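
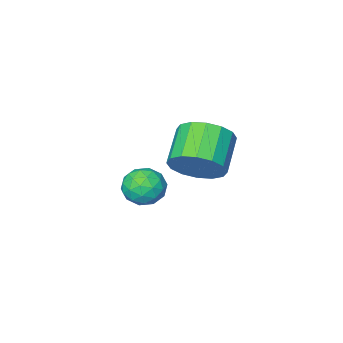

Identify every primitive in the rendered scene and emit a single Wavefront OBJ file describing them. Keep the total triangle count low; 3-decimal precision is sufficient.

v 3.158 1.721 -2.567
v 3.518 1.972 -3.196
v 4.242 1.328 -2.104
v 4.602 1.579 -2.733
v 4.3 2.082 -2.238
v 3.63 2.324 -2.524
v 4.13 0.976 -2.776
v 3.46 1.218 -3.062
v 4.119 1.511 -3.326
v 4.224 2.195 -2.993
v 3.536 1.105 -2.307
v 3.641 1.789 -1.974
v 3.243 1.881 -2.922
v 4.517 1.419 -2.378
v 4.34 1.715 -2.086
v 4.551 1.862 -2.457
v 3.309 2.088 -2.527
v 3.521 2.236 -2.897
v 3.98 2.3 -2.333
v 4.239 1.064 -2.403
v 4.451 1.212 -2.773
v 3.209 1.438 -2.843
v 3.42 1.585 -3.214
v 3.78 1 -2.967
v 3.808 1.758 -3.368
v 4.444 1.527 -3.096
v 4.167 1.172 -3.121
v 3.773 1.315 -3.29
v 3.87 2.159 -3.173
v 4.506 1.929 -2.901
v 4.329 2.224 -2.609
v 3.936 2.367 -2.777
v 4.222 1.889 -3.249
v 3.254 1.371 -2.399
v 3.89 1.141 -2.127
v 3.824 0.933 -2.523
v 3.431 1.076 -2.691
v 3.316 1.773 -2.204
v 3.952 1.542 -1.932
v 3.987 1.985 -2.01
v 3.593 2.128 -2.179
v 3.538 1.411 -2.051
v 1.002 0.355 -3.46
v 1.786 -0.026 -2.949
v 0.802 -0.896 -2.089
v 0.018 -0.515 -2.6
v 1.643 0.399 -2.681
v 0.66 -0.471 -1.821
v 1.33 0.813 -2.622
v 0.346 -0.057 -1.762
v 0.928 1.104 -2.787
v -0.056 0.234 -1.927
v 0.546 1.195 -3.132
v -0.438 0.324 -2.272
v 0.286 1.06 -3.566
v -0.698 0.19 -2.706
v 0.218 0.736 -3.971
v -0.766 -0.134 -3.111
v 0.36 0.311 -4.239
v -0.623 -0.559 -3.379
v 0.674 -0.103 -4.298
v -0.31 -0.973 -3.438
v 1.076 -0.394 -4.133
v 0.092 -1.264 -3.273
v 1.458 -0.484 -3.788
v 0.474 -1.355 -2.928
v 1.718 -0.35 -3.354
v 0.734 -1.22 -2.494
f 1 38 17
f 38 12 41
f 17 41 6
f 38 41 17
f 1 17 13
f 17 6 18
f 13 18 2
f 17 18 13
f 1 13 22
f 13 2 23
f 22 23 8
f 13 23 22
f 1 22 34
f 22 8 37
f 34 37 11
f 22 37 34
f 1 34 38
f 34 11 42
f 38 42 12
f 34 42 38
f 2 18 29
f 18 6 32
f 29 32 10
f 18 32 29
f 6 41 19
f 41 12 40
f 19 40 5
f 41 40 19
f 12 42 39
f 42 11 35
f 39 35 3
f 42 35 39
f 11 37 36
f 37 8 24
f 36 24 7
f 37 24 36
f 8 23 28
f 23 2 25
f 28 25 9
f 23 25 28
f 4 30 16
f 30 10 31
f 16 31 5
f 30 31 16
f 4 16 14
f 16 5 15
f 14 15 3
f 16 15 14
f 4 14 21
f 14 3 20
f 21 20 7
f 14 20 21
f 4 21 26
f 21 7 27
f 26 27 9
f 21 27 26
f 4 26 30
f 26 9 33
f 30 33 10
f 26 33 30
f 5 31 19
f 31 10 32
f 19 32 6
f 31 32 19
f 3 15 39
f 15 5 40
f 39 40 12
f 15 40 39
f 7 20 36
f 20 3 35
f 36 35 11
f 20 35 36
f 9 27 28
f 27 7 24
f 28 24 8
f 27 24 28
f 10 33 29
f 33 9 25
f 29 25 2
f 33 25 29
f 44 43 47
f 44 47 45
f 45 47 48
f 45 48 46
f 47 43 49
f 47 49 48
f 48 49 50
f 48 50 46
f 49 43 51
f 49 51 50
f 50 51 52
f 50 52 46
f 51 43 53
f 51 53 52
f 52 53 54
f 52 54 46
f 53 43 55
f 53 55 54
f 54 55 56
f 54 56 46
f 55 43 57
f 55 57 56
f 56 57 58
f 56 58 46
f 57 43 59
f 57 59 58
f 58 59 60
f 58 60 46
f 59 43 61
f 59 61 60
f 60 61 62
f 60 62 46
f 61 43 63
f 61 63 62
f 62 63 64
f 62 64 46
f 63 43 65
f 63 65 64
f 64 65 66
f 64 66 46
f 65 43 67
f 65 67 66
f 66 67 68
f 66 68 46
f 67 43 44
f 67 44 68
f 68 44 45
f 68 45 46



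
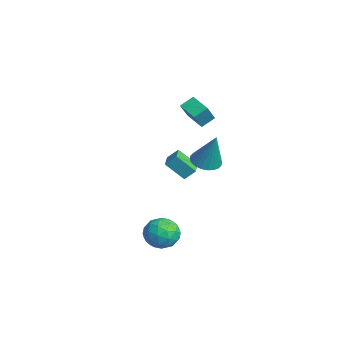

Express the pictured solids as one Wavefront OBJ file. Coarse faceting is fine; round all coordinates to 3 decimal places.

v -0.074 2.034 1.363
v 0.318 2.7 1.12
v 0.594 2.346 3.297
v 0.036 2.82 1.198
v -0.263 2.82 1.301
v -0.533 2.7 1.414
v -0.733 2.479 1.519
v -0.833 2.19 1.599
v -0.817 1.878 1.644
v -0.688 1.589 1.646
v -0.466 1.368 1.605
v -0.184 1.249 1.527
v 0.115 1.249 1.424
v 0.385 1.369 1.312
v 0.585 1.59 1.207
v 0.685 1.879 1.126
v 0.669 2.191 1.081
v 0.541 2.48 1.079
v 2.499 -0.618 -0.857
v 3.044 -0.216 -1.547
v 2.256 -1.864 -1.773
v 2.801 -1.462 -2.463
v 3.21 -1.77 -1.642
v 3.36 -1 -1.076
v 1.94 -1.08 -2.244
v 2.09 -0.31 -1.678
v 2.699 -0.502 -2.405
v 3.484 -0.928 -2.033
v 1.816 -1.152 -1.287
v 2.601 -1.578 -0.915
v 2.793 -0.308 -1.121
v 2.507 -1.772 -2.199
v 2.748 -1.953 -1.716
v 3.068 -1.717 -2.122
v 2.978 -0.769 -0.845
v 3.299 -0.532 -1.25
v 3.396 -1.445 -1.306
v 2.001 -1.548 -2.07
v 2.322 -1.311 -2.475
v 2.232 -0.363 -1.198
v 2.552 -0.127 -1.604
v 1.904 -0.635 -2.014
v 2.91 -0.239 -2.031
v 2.768 -0.972 -2.57
v 2.261 -0.747 -2.441
v 2.35 -0.295 -2.108
v 3.372 -0.49 -1.813
v 3.229 -1.222 -2.351
v 3.469 -1.403 -1.869
v 3.557 -0.951 -1.536
v 3.169 -0.658 -2.317
v 2.071 -0.858 -0.969
v 1.928 -1.59 -1.507
v 1.743 -1.129 -1.784
v 1.831 -0.677 -1.451
v 2.532 -1.108 -0.75
v 2.39 -1.841 -1.289
v 2.95 -1.785 -1.212
v 3.039 -1.333 -0.879
v 2.131 -1.422 -1.003
v -3.4 2.142 2.842
v -2.878 1.575 3.888
v -3.527 2.87 3.3
v -3.004 2.304 4.346
v -2.316 2.536 2.514
v -1.793 1.97 3.56
v -2.442 3.265 2.972
v -1.92 2.698 4.018
v -4.215 2.317 -1.754
v -4.661 1.429 -0.767
v -4.037 2.871 -1.175
v -4.483 1.983 -0.189
v -3.237 1.917 -1.671
v -3.683 1.029 -0.685
v -3.059 2.471 -1.093
v -3.505 1.583 -0.106
f 2 1 4
f 2 4 3
f 4 1 5
f 4 5 3
f 5 1 6
f 5 6 3
f 6 1 7
f 6 7 3
f 7 1 8
f 7 8 3
f 8 1 9
f 8 9 3
f 9 1 10
f 9 10 3
f 10 1 11
f 10 11 3
f 11 1 12
f 11 12 3
f 12 1 13
f 12 13 3
f 13 1 14
f 13 14 3
f 14 1 15
f 14 15 3
f 15 1 16
f 15 16 3
f 16 1 17
f 16 17 3
f 17 1 18
f 17 18 3
f 18 1 2
f 18 2 3
f 19 56 35
f 56 30 59
f 35 59 24
f 56 59 35
f 19 35 31
f 35 24 36
f 31 36 20
f 35 36 31
f 19 31 40
f 31 20 41
f 40 41 26
f 31 41 40
f 19 40 52
f 40 26 55
f 52 55 29
f 40 55 52
f 19 52 56
f 52 29 60
f 56 60 30
f 52 60 56
f 20 36 47
f 36 24 50
f 47 50 28
f 36 50 47
f 24 59 37
f 59 30 58
f 37 58 23
f 59 58 37
f 30 60 57
f 60 29 53
f 57 53 21
f 60 53 57
f 29 55 54
f 55 26 42
f 54 42 25
f 55 42 54
f 26 41 46
f 41 20 43
f 46 43 27
f 41 43 46
f 22 48 34
f 48 28 49
f 34 49 23
f 48 49 34
f 22 34 32
f 34 23 33
f 32 33 21
f 34 33 32
f 22 32 39
f 32 21 38
f 39 38 25
f 32 38 39
f 22 39 44
f 39 25 45
f 44 45 27
f 39 45 44
f 22 44 48
f 44 27 51
f 48 51 28
f 44 51 48
f 23 49 37
f 49 28 50
f 37 50 24
f 49 50 37
f 21 33 57
f 33 23 58
f 57 58 30
f 33 58 57
f 25 38 54
f 38 21 53
f 54 53 29
f 38 53 54
f 27 45 46
f 45 25 42
f 46 42 26
f 45 42 46
f 28 51 47
f 51 27 43
f 47 43 20
f 51 43 47
f 62 64 61
f 65 62 61
f 61 64 63
f 63 65 61
f 62 68 64
f 66 62 65
f 66 68 62
f 64 68 63
f 67 65 63
f 63 68 67
f 67 66 65
f 68 66 67
f 70 72 69
f 73 70 69
f 69 72 71
f 71 73 69
f 70 76 72
f 74 70 73
f 74 76 70
f 72 76 71
f 75 73 71
f 71 76 75
f 75 74 73
f 76 74 75



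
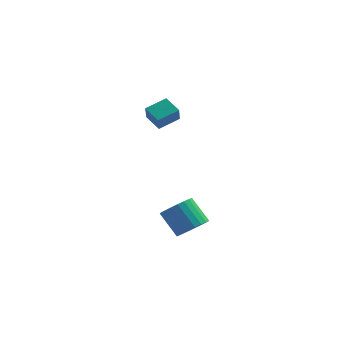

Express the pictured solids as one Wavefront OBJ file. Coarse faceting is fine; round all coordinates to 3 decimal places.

v 1.106 -3.942 -1.569
v 1.683 -3.182 -1.464
v 0.672 -2.578 -0.267
v 0.094 -3.338 -0.371
v 1.446 -3.058 -1.727
v 0.435 -2.454 -0.529
v 1.157 -3.069 -1.965
v 0.146 -2.465 -0.768
v 0.861 -3.213 -2.143
v -0.151 -2.609 -0.946
v 0.602 -3.467 -2.234
v -0.41 -2.864 -1.036
v 0.419 -3.794 -2.223
v -0.592 -3.19 -1.025
v 0.341 -4.144 -2.113
v -0.67 -3.54 -0.915
v 0.379 -4.462 -1.92
v -0.632 -3.858 -0.722
v 0.528 -4.702 -1.673
v -0.483 -4.098 -0.476
v 0.765 -4.826 -1.411
v -0.246 -4.222 -0.213
v 1.054 -4.815 -1.172
v 0.043 -4.211 0.025
v 1.351 -4.671 -0.994
v 0.339 -4.067 0.203
v 1.61 -4.416 -0.904
v 0.598 -3.813 0.294
v 1.792 -4.09 -0.915
v 0.781 -3.486 0.283
v 1.87 -3.74 -1.025
v 0.859 -3.136 0.173
v 1.832 -3.422 -1.218
v 0.821 -2.818 -0.02
v -2.898 3.052 2.507
v -2.826 2.52 3.444
v -1.943 3.935 2.936
v -1.871 3.403 3.873
v -2.049 2.357 2.047
v -1.977 1.825 2.984
v -1.094 3.24 2.476
v -1.022 2.708 3.413
f 2 1 5
f 2 5 3
f 3 5 6
f 3 6 4
f 5 1 7
f 5 7 6
f 6 7 8
f 6 8 4
f 7 1 9
f 7 9 8
f 8 9 10
f 8 10 4
f 9 1 11
f 9 11 10
f 10 11 12
f 10 12 4
f 11 1 13
f 11 13 12
f 12 13 14
f 12 14 4
f 13 1 15
f 13 15 14
f 14 15 16
f 14 16 4
f 15 1 17
f 15 17 16
f 16 17 18
f 16 18 4
f 17 1 19
f 17 19 18
f 18 19 20
f 18 20 4
f 19 1 21
f 19 21 20
f 20 21 22
f 20 22 4
f 21 1 23
f 21 23 22
f 22 23 24
f 22 24 4
f 23 1 25
f 23 25 24
f 24 25 26
f 24 26 4
f 25 1 27
f 25 27 26
f 26 27 28
f 26 28 4
f 27 1 29
f 27 29 28
f 28 29 30
f 28 30 4
f 29 1 31
f 29 31 30
f 30 31 32
f 30 32 4
f 31 1 33
f 31 33 32
f 32 33 34
f 32 34 4
f 33 1 2
f 33 2 34
f 34 2 3
f 34 3 4
f 36 38 35
f 39 36 35
f 35 38 37
f 37 39 35
f 36 42 38
f 40 36 39
f 40 42 36
f 38 42 37
f 41 39 37
f 37 42 41
f 41 40 39
f 42 40 41



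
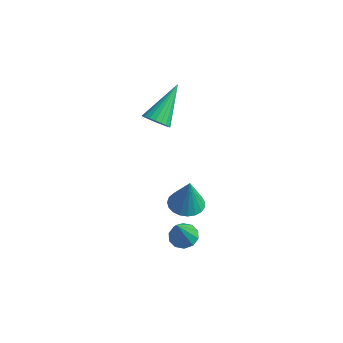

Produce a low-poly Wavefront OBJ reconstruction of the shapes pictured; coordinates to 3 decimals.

v -0.121 1.256 1.665
v 0.415 1.024 2.031
v -0.359 2.904 3.055
v 0.543 1.2 1.844
v 0.555 1.386 1.626
v 0.451 1.549 1.414
v 0.247 1.662 1.246
v -0.02 1.704 1.15
v -0.304 1.669 1.143
v -0.558 1.562 1.227
v -0.735 1.403 1.386
v -0.807 1.218 1.593
v -0.76 1.039 1.813
v -0.602 0.898 2.007
v -0.362 0.819 2.142
v -0.08 0.815 2.194
v 0.195 0.888 2.155
v 2.582 0.122 -3.915
v 3.233 0.03 -4.091
v 2.898 -0.682 -2.325
v 3.201 0.402 -3.897
v 2.934 0.666 -3.71
v 2.532 0.723 -3.602
v 2.149 0.55 -3.613
v 1.931 0.213 -3.74
v 1.963 -0.158 -3.934
v 2.23 -0.423 -4.121
v 2.632 -0.48 -4.229
v 3.015 -0.307 -4.218
v 1.228 1.755 -3.652
v 1.957 2.179 -3.757
v 1.512 1.685 -1.948
v 1.725 2.442 -3.707
v 1.408 2.586 -3.648
v 1.059 2.586 -3.59
v 0.74 2.442 -3.543
v 0.505 2.18 -3.514
v 0.395 1.844 -3.51
v 0.428 1.493 -3.53
v 0.601 1.187 -3.571
v 0.881 0.979 -3.626
v 1.222 0.906 -3.686
v 1.563 0.979 -3.74
v 1.847 1.186 -3.779
v 2.023 1.492 -3.796
v 2.062 1.843 -3.788
f 2 1 4
f 2 4 3
f 4 1 5
f 4 5 3
f 5 1 6
f 5 6 3
f 6 1 7
f 6 7 3
f 7 1 8
f 7 8 3
f 8 1 9
f 8 9 3
f 9 1 10
f 9 10 3
f 10 1 11
f 10 11 3
f 11 1 12
f 11 12 3
f 12 1 13
f 12 13 3
f 13 1 14
f 13 14 3
f 14 1 15
f 14 15 3
f 15 1 16
f 15 16 3
f 16 1 17
f 16 17 3
f 17 1 2
f 17 2 3
f 19 18 21
f 19 21 20
f 21 18 22
f 21 22 20
f 22 18 23
f 22 23 20
f 23 18 24
f 23 24 20
f 24 18 25
f 24 25 20
f 25 18 26
f 25 26 20
f 26 18 27
f 26 27 20
f 27 18 28
f 27 28 20
f 28 18 29
f 28 29 20
f 29 18 19
f 29 19 20
f 31 30 33
f 31 33 32
f 33 30 34
f 33 34 32
f 34 30 35
f 34 35 32
f 35 30 36
f 35 36 32
f 36 30 37
f 36 37 32
f 37 30 38
f 37 38 32
f 38 30 39
f 38 39 32
f 39 30 40
f 39 40 32
f 40 30 41
f 40 41 32
f 41 30 42
f 41 42 32
f 42 30 43
f 42 43 32
f 43 30 44
f 43 44 32
f 44 30 45
f 44 45 32
f 45 30 46
f 45 46 32
f 46 30 31
f 46 31 32



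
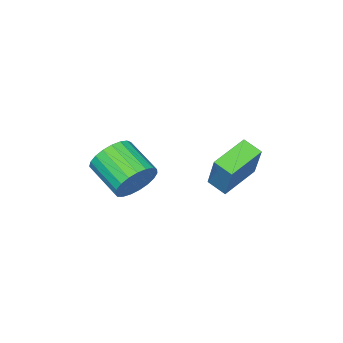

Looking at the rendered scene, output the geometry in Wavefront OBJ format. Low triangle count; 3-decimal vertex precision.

v 2.818 0.553 1.326
v 3.436 0.655 2.066
v 2.961 -0.871 2.674
v 2.342 -0.973 1.934
v 3.1 0.819 2.216
v 2.624 -0.707 2.823
v 2.714 0.937 2.211
v 2.238 -0.589 2.818
v 2.346 0.989 2.053
v 1.871 -0.537 2.661
v 2.06 0.966 1.77
v 1.585 -0.56 2.377
v 1.905 0.871 1.41
v 1.429 -0.655 2.017
v 1.908 0.721 1.035
v 1.432 -0.805 1.643
v 2.068 0.542 0.711
v 1.592 -0.984 1.319
v 2.358 0.365 0.493
v 1.882 -1.161 1.101
v 2.727 0.221 0.42
v 2.251 -1.306 1.027
v 3.112 0.134 0.503
v 2.636 -1.393 1.11
v 3.446 0.119 0.728
v 2.97 -1.407 1.335
v 3.672 0.18 1.057
v 3.196 -1.346 1.664
v 3.75 0.305 1.432
v 3.274 -1.221 2.04
v 3.666 0.473 1.789
v 3.191 -1.053 2.397
v -2.679 1.557 -0.5
v -2.207 2.138 1.268
v -2.602 2.422 -0.805
v -2.131 3.003 0.964
v -0.969 1.277 -0.864
v -0.498 1.858 0.905
v -0.893 2.142 -1.168
v -0.421 2.723 0.6
f 2 1 5
f 2 5 3
f 3 5 6
f 3 6 4
f 5 1 7
f 5 7 6
f 6 7 8
f 6 8 4
f 7 1 9
f 7 9 8
f 8 9 10
f 8 10 4
f 9 1 11
f 9 11 10
f 10 11 12
f 10 12 4
f 11 1 13
f 11 13 12
f 12 13 14
f 12 14 4
f 13 1 15
f 13 15 14
f 14 15 16
f 14 16 4
f 15 1 17
f 15 17 16
f 16 17 18
f 16 18 4
f 17 1 19
f 17 19 18
f 18 19 20
f 18 20 4
f 19 1 21
f 19 21 20
f 20 21 22
f 20 22 4
f 21 1 23
f 21 23 22
f 22 23 24
f 22 24 4
f 23 1 25
f 23 25 24
f 24 25 26
f 24 26 4
f 25 1 27
f 25 27 26
f 26 27 28
f 26 28 4
f 27 1 29
f 27 29 28
f 28 29 30
f 28 30 4
f 29 1 31
f 29 31 30
f 30 31 32
f 30 32 4
f 31 1 2
f 31 2 32
f 32 2 3
f 32 3 4
f 34 36 33
f 37 34 33
f 33 36 35
f 35 37 33
f 34 40 36
f 38 34 37
f 38 40 34
f 36 40 35
f 39 37 35
f 35 40 39
f 39 38 37
f 40 38 39



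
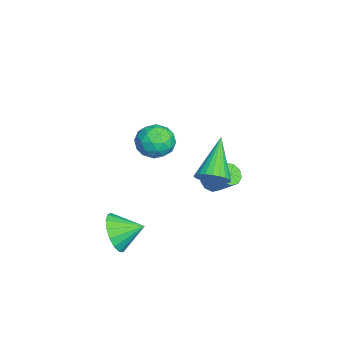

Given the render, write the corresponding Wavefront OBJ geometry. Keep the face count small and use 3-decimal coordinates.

v -0.05 -0.859 1.385
v 0.801 -0.672 1.351
v 0.239 -2.048 2.089
v 1.09 -1.861 2.055
v 0.557 -1.379 2.549
v 0.379 -0.643 2.114
v 0.661 -2.077 1.326
v 0.483 -1.341 0.891
v 1.241 -1.424 1.315
v 1.177 -0.993 2.07
v -0.137 -1.727 1.37
v -0.201 -1.296 2.125
v 0.35 -0.661 1.306
v 0.69 -2.059 2.134
v 0.377 -1.776 2.424
v 0.877 -1.666 2.404
v 0.102 -0.644 1.755
v 0.602 -0.534 1.735
v 0.459 -0.95 2.439
v 0.438 -2.186 1.705
v 0.938 -2.076 1.685
v 0.163 -1.054 1.036
v 0.663 -0.944 1.016
v 0.581 -1.77 1.001
v 1.109 -0.993 1.265
v 1.279 -1.693 1.678
v 1.027 -1.819 1.25
v 0.922 -1.387 0.994
v 1.071 -0.74 1.709
v 1.241 -1.439 2.123
v 0.928 -1.155 2.413
v 0.823 -0.723 2.158
v 1.33 -1.182 1.688
v -0.201 -1.281 1.317
v -0.031 -1.98 1.731
v 0.217 -1.997 1.282
v 0.112 -1.565 1.027
v -0.239 -1.027 1.762
v -0.069 -1.727 2.175
v 0.118 -1.333 2.446
v 0.013 -0.901 2.19
v -0.29 -1.538 1.752
v 1.536 -2.872 -3.078
v 2.167 -3.188 -2.384
v 1.584 -1.728 -2.602
v 2.449 -3.051 -2.74
v 2.522 -2.873 -3.173
v 2.368 -2.695 -3.585
v 2.024 -2.558 -3.88
v 1.569 -2.492 -3.992
v 1.105 -2.513 -3.895
v 0.741 -2.617 -3.61
v 0.558 -2.779 -3.204
v 0.6 -2.962 -2.769
v 0.856 -3.124 -2.405
v 1.268 -3.229 -2.195
v 1.741 -3.252 -2.188
v -0.37 0.871 -1.062
v 0.126 0.884 -0.486
v -2.01 1.169 0.342
v 0.115 1.171 -0.56
v 0.03 1.412 -0.71
v -0.115 1.571 -0.914
v -0.299 1.624 -1.14
v -0.495 1.561 -1.354
v -0.671 1.394 -1.524
v -0.801 1.147 -1.624
v -0.866 0.858 -1.638
v -0.855 0.571 -1.565
v -0.77 0.329 -1.415
v -0.625 0.17 -1.211
v -0.44 0.118 -0.985
v -0.245 0.18 -0.77
v -0.069 0.348 -0.6
v 0.061 0.595 -0.501
v -3.738 0.757 -3.615
v -3.221 0.478 -3.736
v -2.585 1.264 -2.826
v -3.102 1.543 -2.705
v -3.267 0.802 -3.983
v -2.631 1.588 -3.074
v -3.533 1.105 -4.059
v -2.897 1.891 -3.149
v -3.896 1.245 -3.926
v -3.26 2.031 -3.016
v -4.184 1.157 -3.648
v -3.548 1.943 -2.738
v -4.264 0.881 -3.354
v -3.628 1.667 -2.445
v -4.098 0.548 -3.183
v -3.462 1.334 -2.273
v -3.763 0.312 -3.213
v -3.127 1.098 -2.303
v -3.416 0.285 -3.432
v -2.781 1.071 -2.522
f 1 38 17
f 38 12 41
f 17 41 6
f 38 41 17
f 1 17 13
f 17 6 18
f 13 18 2
f 17 18 13
f 1 13 22
f 13 2 23
f 22 23 8
f 13 23 22
f 1 22 34
f 22 8 37
f 34 37 11
f 22 37 34
f 1 34 38
f 34 11 42
f 38 42 12
f 34 42 38
f 2 18 29
f 18 6 32
f 29 32 10
f 18 32 29
f 6 41 19
f 41 12 40
f 19 40 5
f 41 40 19
f 12 42 39
f 42 11 35
f 39 35 3
f 42 35 39
f 11 37 36
f 37 8 24
f 36 24 7
f 37 24 36
f 8 23 28
f 23 2 25
f 28 25 9
f 23 25 28
f 4 30 16
f 30 10 31
f 16 31 5
f 30 31 16
f 4 16 14
f 16 5 15
f 14 15 3
f 16 15 14
f 4 14 21
f 14 3 20
f 21 20 7
f 14 20 21
f 4 21 26
f 21 7 27
f 26 27 9
f 21 27 26
f 4 26 30
f 26 9 33
f 30 33 10
f 26 33 30
f 5 31 19
f 31 10 32
f 19 32 6
f 31 32 19
f 3 15 39
f 15 5 40
f 39 40 12
f 15 40 39
f 7 20 36
f 20 3 35
f 36 35 11
f 20 35 36
f 9 27 28
f 27 7 24
f 28 24 8
f 27 24 28
f 10 33 29
f 33 9 25
f 29 25 2
f 33 25 29
f 44 43 46
f 44 46 45
f 46 43 47
f 46 47 45
f 47 43 48
f 47 48 45
f 48 43 49
f 48 49 45
f 49 43 50
f 49 50 45
f 50 43 51
f 50 51 45
f 51 43 52
f 51 52 45
f 52 43 53
f 52 53 45
f 53 43 54
f 53 54 45
f 54 43 55
f 54 55 45
f 55 43 56
f 55 56 45
f 56 43 57
f 56 57 45
f 57 43 44
f 57 44 45
f 59 58 61
f 59 61 60
f 61 58 62
f 61 62 60
f 62 58 63
f 62 63 60
f 63 58 64
f 63 64 60
f 64 58 65
f 64 65 60
f 65 58 66
f 65 66 60
f 66 58 67
f 66 67 60
f 67 58 68
f 67 68 60
f 68 58 69
f 68 69 60
f 69 58 70
f 69 70 60
f 70 58 71
f 70 71 60
f 71 58 72
f 71 72 60
f 72 58 73
f 72 73 60
f 73 58 74
f 73 74 60
f 74 58 75
f 74 75 60
f 75 58 59
f 75 59 60
f 77 76 80
f 77 80 78
f 78 80 81
f 78 81 79
f 80 76 82
f 80 82 81
f 81 82 83
f 81 83 79
f 82 76 84
f 82 84 83
f 83 84 85
f 83 85 79
f 84 76 86
f 84 86 85
f 85 86 87
f 85 87 79
f 86 76 88
f 86 88 87
f 87 88 89
f 87 89 79
f 88 76 90
f 88 90 89
f 89 90 91
f 89 91 79
f 90 76 92
f 90 92 91
f 91 92 93
f 91 93 79
f 92 76 94
f 92 94 93
f 93 94 95
f 93 95 79
f 94 76 77
f 94 77 95
f 95 77 78
f 95 78 79



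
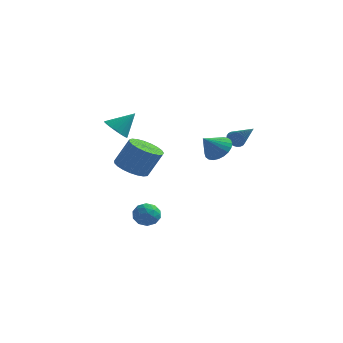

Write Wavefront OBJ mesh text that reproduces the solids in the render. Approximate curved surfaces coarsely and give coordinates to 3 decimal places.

v -0.231 -1.519 -1.864
v 0.105 -1.128 -2.36
v 0.715 -2.172 -1.74
v 1.051 -1.781 -2.236
v 0.895 -1.495 -1.599
v 0.31 -1.091 -1.676
v 0.51 -2.209 -2.424
v -0.075 -1.805 -2.501
v 0.562 -1.554 -2.706
v 0.8 -1.113 -2.196
v 0.02 -2.187 -1.904
v 0.258 -1.746 -1.394
v -0.146 -1.266 -2.123
v 0.966 -2.034 -1.977
v 0.875 -1.866 -1.603
v 1.072 -1.636 -1.894
v -0.025 -1.244 -1.721
v 0.172 -1.014 -2.013
v 0.636 -1.23 -1.565
v 0.648 -2.286 -2.087
v 0.845 -2.056 -2.379
v -0.252 -1.664 -2.206
v -0.055 -1.434 -2.497
v 0.184 -2.07 -2.535
v 0.32 -1.287 -2.618
v 0.876 -1.671 -2.545
v 0.558 -1.922 -2.655
v 0.215 -1.685 -2.7
v 0.46 -1.027 -2.318
v 1.016 -1.411 -2.245
v 0.924 -1.243 -1.871
v 0.581 -1.005 -1.916
v 0.729 -1.278 -2.521
v -0.196 -1.889 -1.855
v 0.36 -2.273 -1.782
v 0.239 -2.295 -2.184
v -0.104 -2.057 -2.229
v -0.056 -1.629 -1.555
v 0.5 -2.013 -1.482
v 0.605 -1.615 -1.4
v 0.262 -1.378 -1.445
v 0.091 -2.022 -1.579
v -1.669 -0.592 2.776
v -1.166 -0.392 2.272
v -0.931 -0.008 3.744
v -1.356 -0.151 2.271
v -1.601 0.014 2.358
v -1.857 0.075 2.517
v -2.081 0.02 2.721
v -2.234 -0.141 2.934
v -2.289 -0.38 3.12
v -2.236 -0.655 3.247
v -2.086 -0.92 3.292
v -1.864 -1.128 3.248
v -1.607 -1.243 3.122
v -1.362 -1.246 2.937
v -1.17 -1.136 2.724
v -1.063 -0.931 2.519
v -1.062 -0.669 2.36
v 0.242 -2.917 1.325
v 1.044 -2.901 0.938
v 1.68 -2.628 2.269
v 0.878 -2.643 2.655
v 0.94 -2.547 0.915
v 1.576 -2.274 2.246
v 0.716 -2.256 0.962
v 1.352 -1.983 2.293
v 0.41 -2.08 1.073
v 1.046 -1.806 2.403
v 0.075 -2.048 1.226
v 0.711 -1.775 2.557
v -0.232 -2.167 1.397
v 0.405 -1.893 2.728
v -0.456 -2.415 1.555
v 0.18 -2.141 2.886
v -0.56 -2.75 1.674
v 0.076 -2.476 3.004
v -0.525 -3.113 1.732
v 0.111 -2.84 3.062
v -0.357 -3.443 1.719
v 0.279 -3.17 3.05
v -0.086 -3.682 1.639
v 0.55 -3.409 2.969
v 0.242 -3.788 1.504
v 0.878 -3.515 2.835
v 0.569 -3.744 1.338
v 1.206 -3.471 2.669
v 0.841 -3.557 1.17
v 1.477 -3.283 2.501
v 1.008 -3.259 1.029
v 1.644 -2.985 2.359
v 2.719 3.617 1.471
v 3.082 3.678 1.103
v 3.881 2.963 2.509
v 3.094 3.856 1.201
v 3.049 3.997 1.34
v 2.954 4.08 1.499
v 2.824 4.093 1.653
v 2.677 4.033 1.78
v 2.536 3.91 1.86
v 2.424 3.743 1.88
v 2.356 3.556 1.839
v 2.344 3.379 1.741
v 2.388 3.238 1.602
v 2.483 3.154 1.443
v 2.614 3.142 1.289
v 2.761 3.201 1.162
v 2.901 3.324 1.082
v 3.014 3.492 1.062
v 3.775 -1.119 2.471
v 4.437 -1.532 2.46
v 3.325 -1.861 3.269
v 4.496 -1.331 2.681
v 4.446 -1.097 2.869
v 4.293 -0.867 2.997
v 4.061 -0.675 3.045
v 3.786 -0.551 3.005
v 3.51 -0.513 2.884
v 3.274 -0.567 2.7
v 3.114 -0.706 2.481
v 3.055 -0.907 2.26
v 3.105 -1.141 2.072
v 3.258 -1.371 1.944
v 3.49 -1.563 1.897
v 3.764 -1.687 1.936
v 4.041 -1.725 2.058
v 4.277 -1.67 2.242
f 1 38 17
f 38 12 41
f 17 41 6
f 38 41 17
f 1 17 13
f 17 6 18
f 13 18 2
f 17 18 13
f 1 13 22
f 13 2 23
f 22 23 8
f 13 23 22
f 1 22 34
f 22 8 37
f 34 37 11
f 22 37 34
f 1 34 38
f 34 11 42
f 38 42 12
f 34 42 38
f 2 18 29
f 18 6 32
f 29 32 10
f 18 32 29
f 6 41 19
f 41 12 40
f 19 40 5
f 41 40 19
f 12 42 39
f 42 11 35
f 39 35 3
f 42 35 39
f 11 37 36
f 37 8 24
f 36 24 7
f 37 24 36
f 8 23 28
f 23 2 25
f 28 25 9
f 23 25 28
f 4 30 16
f 30 10 31
f 16 31 5
f 30 31 16
f 4 16 14
f 16 5 15
f 14 15 3
f 16 15 14
f 4 14 21
f 14 3 20
f 21 20 7
f 14 20 21
f 4 21 26
f 21 7 27
f 26 27 9
f 21 27 26
f 4 26 30
f 26 9 33
f 30 33 10
f 26 33 30
f 5 31 19
f 31 10 32
f 19 32 6
f 31 32 19
f 3 15 39
f 15 5 40
f 39 40 12
f 15 40 39
f 7 20 36
f 20 3 35
f 36 35 11
f 20 35 36
f 9 27 28
f 27 7 24
f 28 24 8
f 27 24 28
f 10 33 29
f 33 9 25
f 29 25 2
f 33 25 29
f 44 43 46
f 44 46 45
f 46 43 47
f 46 47 45
f 47 43 48
f 47 48 45
f 48 43 49
f 48 49 45
f 49 43 50
f 49 50 45
f 50 43 51
f 50 51 45
f 51 43 52
f 51 52 45
f 52 43 53
f 52 53 45
f 53 43 54
f 53 54 45
f 54 43 55
f 54 55 45
f 55 43 56
f 55 56 45
f 56 43 57
f 56 57 45
f 57 43 58
f 57 58 45
f 58 43 59
f 58 59 45
f 59 43 44
f 59 44 45
f 61 60 64
f 61 64 62
f 62 64 65
f 62 65 63
f 64 60 66
f 64 66 65
f 65 66 67
f 65 67 63
f 66 60 68
f 66 68 67
f 67 68 69
f 67 69 63
f 68 60 70
f 68 70 69
f 69 70 71
f 69 71 63
f 70 60 72
f 70 72 71
f 71 72 73
f 71 73 63
f 72 60 74
f 72 74 73
f 73 74 75
f 73 75 63
f 74 60 76
f 74 76 75
f 75 76 77
f 75 77 63
f 76 60 78
f 76 78 77
f 77 78 79
f 77 79 63
f 78 60 80
f 78 80 79
f 79 80 81
f 79 81 63
f 80 60 82
f 80 82 81
f 81 82 83
f 81 83 63
f 82 60 84
f 82 84 83
f 83 84 85
f 83 85 63
f 84 60 86
f 84 86 85
f 85 86 87
f 85 87 63
f 86 60 88
f 86 88 87
f 87 88 89
f 87 89 63
f 88 60 90
f 88 90 89
f 89 90 91
f 89 91 63
f 90 60 61
f 90 61 91
f 91 61 62
f 91 62 63
f 93 92 95
f 93 95 94
f 95 92 96
f 95 96 94
f 96 92 97
f 96 97 94
f 97 92 98
f 97 98 94
f 98 92 99
f 98 99 94
f 99 92 100
f 99 100 94
f 100 92 101
f 100 101 94
f 101 92 102
f 101 102 94
f 102 92 103
f 102 103 94
f 103 92 104
f 103 104 94
f 104 92 105
f 104 105 94
f 105 92 106
f 105 106 94
f 106 92 107
f 106 107 94
f 107 92 108
f 107 108 94
f 108 92 109
f 108 109 94
f 109 92 93
f 109 93 94
f 111 110 113
f 111 113 112
f 113 110 114
f 113 114 112
f 114 110 115
f 114 115 112
f 115 110 116
f 115 116 112
f 116 110 117
f 116 117 112
f 117 110 118
f 117 118 112
f 118 110 119
f 118 119 112
f 119 110 120
f 119 120 112
f 120 110 121
f 120 121 112
f 121 110 122
f 121 122 112
f 122 110 123
f 122 123 112
f 123 110 124
f 123 124 112
f 124 110 125
f 124 125 112
f 125 110 126
f 125 126 112
f 126 110 127
f 126 127 112
f 127 110 111
f 127 111 112



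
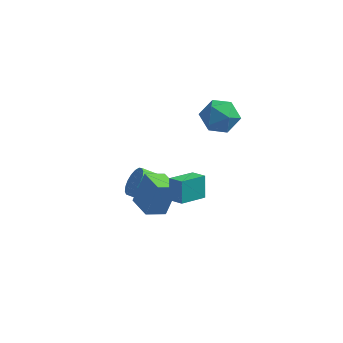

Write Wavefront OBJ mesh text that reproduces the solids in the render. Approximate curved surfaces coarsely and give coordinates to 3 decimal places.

v -0.863 1.029 -2.873
v -0.331 1.7 -0.945
v 0.071 1.826 -3.409
v 0.603 2.497 -1.48
v 0.197 -0.137 -2.76
v 0.729 0.534 -0.831
v 1.131 0.66 -3.295
v 1.663 1.331 -1.367
v 2.725 4.559 2.48
v 3.761 4.958 3.01
v 3.039 2.742 3.23
v 4.075 3.141 3.76
v 2.984 3.537 4.168
v 2.79 4.66 3.704
v 4.01 3.04 2.536
v 3.816 4.163 2.072
v 4.555 4.019 3.045
v 3.921 4.326 4.054
v 2.879 3.374 2.186
v 2.245 3.681 3.195
v 0.199 3.545 -4.278
v 0.735 2.968 -3.678
v -0.822 2.578 -2.662
v -1.359 3.155 -3.262
v 0.762 3.363 -3.485
v -0.795 2.973 -2.468
v 0.678 3.794 -3.449
v -0.879 3.404 -2.432
v 0.499 4.176 -3.577
v -1.058 3.786 -2.56
v 0.26 4.432 -3.844
v -1.297 4.042 -2.827
v 0.009 4.513 -4.197
v -1.548 4.123 -3.18
v -0.204 4.402 -4.566
v -1.761 4.013 -3.549
v -0.338 4.122 -4.878
v -1.895 3.732 -3.862
v -0.365 3.727 -5.072
v -1.922 3.337 -4.055
v -0.281 3.296 -5.108
v -1.838 2.906 -4.091
v -0.102 2.914 -4.98
v -1.659 2.524 -3.963
v 0.137 2.658 -4.713
v -1.42 2.268 -3.696
v 0.388 2.577 -4.36
v -1.169 2.187 -3.343
v 0.601 2.687 -3.991
v -0.956 2.298 -2.974
v 2.304 -0.415 -0.981
v 2.142 0.219 0.335
v 1.497 0.041 -1.3
v 1.335 0.675 0.016
v 3.285 0.945 -1.516
v 3.123 1.579 -0.2
v 2.478 1.401 -1.835
v 2.316 2.035 -0.519
f 2 4 1
f 5 2 1
f 1 4 3
f 3 5 1
f 2 8 4
f 6 2 5
f 6 8 2
f 4 8 3
f 7 5 3
f 3 8 7
f 7 6 5
f 8 6 7
f 9 20 14
f 9 14 10
f 9 10 16
f 9 16 19
f 9 19 20
f 10 14 18
f 14 20 13
f 20 19 11
f 19 16 15
f 16 10 17
f 12 18 13
f 12 13 11
f 12 11 15
f 12 15 17
f 12 17 18
f 13 18 14
f 11 13 20
f 15 11 19
f 17 15 16
f 18 17 10
f 22 21 25
f 22 25 23
f 23 25 26
f 23 26 24
f 25 21 27
f 25 27 26
f 26 27 28
f 26 28 24
f 27 21 29
f 27 29 28
f 28 29 30
f 28 30 24
f 29 21 31
f 29 31 30
f 30 31 32
f 30 32 24
f 31 21 33
f 31 33 32
f 32 33 34
f 32 34 24
f 33 21 35
f 33 35 34
f 34 35 36
f 34 36 24
f 35 21 37
f 35 37 36
f 36 37 38
f 36 38 24
f 37 21 39
f 37 39 38
f 38 39 40
f 38 40 24
f 39 21 41
f 39 41 40
f 40 41 42
f 40 42 24
f 41 21 43
f 41 43 42
f 42 43 44
f 42 44 24
f 43 21 45
f 43 45 44
f 44 45 46
f 44 46 24
f 45 21 47
f 45 47 46
f 46 47 48
f 46 48 24
f 47 21 49
f 47 49 48
f 48 49 50
f 48 50 24
f 49 21 22
f 49 22 50
f 50 22 23
f 50 23 24
f 52 54 51
f 55 52 51
f 51 54 53
f 53 55 51
f 52 58 54
f 56 52 55
f 56 58 52
f 54 58 53
f 57 55 53
f 53 58 57
f 57 56 55
f 58 56 57



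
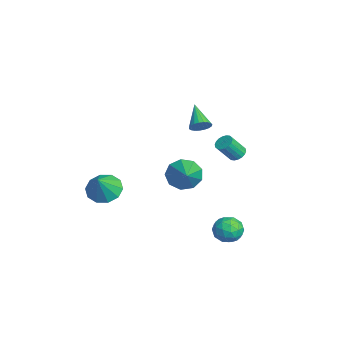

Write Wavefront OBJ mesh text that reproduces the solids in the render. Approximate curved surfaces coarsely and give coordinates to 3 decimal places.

v -0.21 1.087 2.969
v 0.091 1.425 3.407
v -1.55 1.033 3.931
v -0.021 1.612 3.262
v -0.166 1.708 3.066
v -0.318 1.697 2.853
v -0.452 1.58 2.66
v -0.544 1.378 2.521
v -0.578 1.125 2.459
v -0.548 0.866 2.486
v -0.46 0.646 2.596
v -0.329 0.501 2.77
v -0.177 0.458 2.98
v -0.031 0.523 3.187
v 0.084 0.686 3.357
v 0.148 0.919 3.459
v 0.151 1.18 3.477
v -3.609 3.886 -1.343
v -3.154 4.21 -1.188
v -2.936 3.379 -0.083
v -3.391 3.054 -0.237
v -3.35 4.324 -1.064
v -3.132 3.492 0.041
v -3.597 4.35 -0.995
v -3.38 3.519 0.11
v -3.847 4.285 -0.996
v -3.629 3.453 0.11
v -4.05 4.14 -1.064
v -3.832 3.309 0.041
v -4.165 3.945 -1.188
v -3.947 3.114 -0.083
v -4.17 3.738 -1.343
v -3.952 2.907 -0.238
v -4.064 3.561 -1.497
v -3.846 2.73 -0.392
v -3.868 3.448 -1.621
v -3.65 2.616 -0.516
v -3.62 3.421 -1.69
v -3.403 2.59 -0.585
v -3.371 3.487 -1.69
v -3.153 2.655 -0.584
v -3.168 3.631 -1.621
v -2.95 2.8 -0.516
v -3.053 3.826 -1.497
v -2.835 2.995 -0.392
v -3.048 4.033 -1.342
v -2.83 3.202 -0.237
v 1.355 2.129 -3.991
v 1.936 2.809 -4.122
v 2.384 1.391 -3.258
v 2.965 2.071 -3.389
v 2.256 2.183 -2.839
v 1.62 2.638 -3.292
v 2.7 1.562 -4.088
v 2.064 2.017 -4.541
v 2.767 2.459 -4.182
v 2.493 2.842 -3.411
v 1.827 1.358 -3.969
v 1.553 1.741 -3.198
v 1.555 2.533 -4.121
v 2.765 1.667 -3.259
v 2.348 1.732 -2.936
v 2.69 2.132 -3.013
v 1.369 2.433 -3.633
v 1.711 2.833 -3.71
v 1.899 2.465 -2.956
v 2.609 1.367 -3.67
v 2.951 1.767 -3.747
v 1.63 2.068 -4.367
v 1.972 2.468 -4.444
v 2.421 1.735 -4.424
v 2.385 2.727 -4.233
v 2.99 2.294 -3.803
v 2.834 1.994 -4.213
v 2.461 2.262 -4.479
v 2.224 2.953 -3.78
v 2.829 2.52 -3.349
v 2.412 2.585 -3.026
v 2.038 2.853 -3.292
v 2.713 2.747 -3.815
v 1.491 1.68 -4.031
v 2.096 1.247 -3.6
v 2.282 1.347 -4.088
v 1.908 1.615 -4.354
v 1.33 1.906 -3.577
v 1.935 1.473 -3.147
v 1.859 1.938 -2.901
v 1.486 2.206 -3.167
v 1.607 1.453 -3.565
v -3.57 -3.605 -3.309
v -2.682 -3.524 -3.899
v -2.65 -4.095 -1.991
v -2.788 -2.94 -3.608
v -3.192 -2.61 -3.203
v -3.742 -2.66 -2.837
v -4.225 -3.071 -2.652
v -4.459 -3.686 -2.718
v -4.353 -4.27 -3.009
v -3.948 -4.601 -3.415
v -3.399 -4.55 -3.78
v -2.916 -4.139 -3.965
v -1.265 0.412 -1.269
v -0.811 0.134 -2.163
v 0.605 0.188 -0.251
v -0.772 0.839 -2.079
v -0.963 1.345 -1.616
v -1.296 1.414 -0.991
v -1.613 1.014 -0.496
v -1.768 0.333 -0.362
v -1.687 -0.312 -0.653
v -1.408 -0.617 -1.232
v -1.062 -0.441 -1.828
f 2 1 4
f 2 4 3
f 4 1 5
f 4 5 3
f 5 1 6
f 5 6 3
f 6 1 7
f 6 7 3
f 7 1 8
f 7 8 3
f 8 1 9
f 8 9 3
f 9 1 10
f 9 10 3
f 10 1 11
f 10 11 3
f 11 1 12
f 11 12 3
f 12 1 13
f 12 13 3
f 13 1 14
f 13 14 3
f 14 1 15
f 14 15 3
f 15 1 16
f 15 16 3
f 16 1 17
f 16 17 3
f 17 1 2
f 17 2 3
f 19 18 22
f 19 22 20
f 20 22 23
f 20 23 21
f 22 18 24
f 22 24 23
f 23 24 25
f 23 25 21
f 24 18 26
f 24 26 25
f 25 26 27
f 25 27 21
f 26 18 28
f 26 28 27
f 27 28 29
f 27 29 21
f 28 18 30
f 28 30 29
f 29 30 31
f 29 31 21
f 30 18 32
f 30 32 31
f 31 32 33
f 31 33 21
f 32 18 34
f 32 34 33
f 33 34 35
f 33 35 21
f 34 18 36
f 34 36 35
f 35 36 37
f 35 37 21
f 36 18 38
f 36 38 37
f 37 38 39
f 37 39 21
f 38 18 40
f 38 40 39
f 39 40 41
f 39 41 21
f 40 18 42
f 40 42 41
f 41 42 43
f 41 43 21
f 42 18 44
f 42 44 43
f 43 44 45
f 43 45 21
f 44 18 46
f 44 46 45
f 45 46 47
f 45 47 21
f 46 18 19
f 46 19 47
f 47 19 20
f 47 20 21
f 48 85 64
f 85 59 88
f 64 88 53
f 85 88 64
f 48 64 60
f 64 53 65
f 60 65 49
f 64 65 60
f 48 60 69
f 60 49 70
f 69 70 55
f 60 70 69
f 48 69 81
f 69 55 84
f 81 84 58
f 69 84 81
f 48 81 85
f 81 58 89
f 85 89 59
f 81 89 85
f 49 65 76
f 65 53 79
f 76 79 57
f 65 79 76
f 53 88 66
f 88 59 87
f 66 87 52
f 88 87 66
f 59 89 86
f 89 58 82
f 86 82 50
f 89 82 86
f 58 84 83
f 84 55 71
f 83 71 54
f 84 71 83
f 55 70 75
f 70 49 72
f 75 72 56
f 70 72 75
f 51 77 63
f 77 57 78
f 63 78 52
f 77 78 63
f 51 63 61
f 63 52 62
f 61 62 50
f 63 62 61
f 51 61 68
f 61 50 67
f 68 67 54
f 61 67 68
f 51 68 73
f 68 54 74
f 73 74 56
f 68 74 73
f 51 73 77
f 73 56 80
f 77 80 57
f 73 80 77
f 52 78 66
f 78 57 79
f 66 79 53
f 78 79 66
f 50 62 86
f 62 52 87
f 86 87 59
f 62 87 86
f 54 67 83
f 67 50 82
f 83 82 58
f 67 82 83
f 56 74 75
f 74 54 71
f 75 71 55
f 74 71 75
f 57 80 76
f 80 56 72
f 76 72 49
f 80 72 76
f 91 90 93
f 91 93 92
f 93 90 94
f 93 94 92
f 94 90 95
f 94 95 92
f 95 90 96
f 95 96 92
f 96 90 97
f 96 97 92
f 97 90 98
f 97 98 92
f 98 90 99
f 98 99 92
f 99 90 100
f 99 100 92
f 100 90 101
f 100 101 92
f 101 90 91
f 101 91 92
f 103 102 105
f 103 105 104
f 105 102 106
f 105 106 104
f 106 102 107
f 106 107 104
f 107 102 108
f 107 108 104
f 108 102 109
f 108 109 104
f 109 102 110
f 109 110 104
f 110 102 111
f 110 111 104
f 111 102 112
f 111 112 104
f 112 102 103
f 112 103 104



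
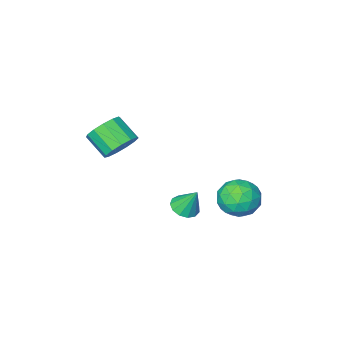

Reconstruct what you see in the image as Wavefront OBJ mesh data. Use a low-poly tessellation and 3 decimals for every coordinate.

v -0.91 0.44 -1.984
v -0.21 0.149 -1.699
v -1.21 1.12 -0.556
v -0.117 0.56 -1.875
v -0.275 0.932 -2.085
v -0.635 1.149 -2.264
v -1.082 1.14 -2.353
v -1.475 0.909 -2.326
v -1.688 0.529 -2.19
v -1.655 0.121 -1.989
v -1.385 -0.186 -1.786
v -0.964 -0.294 -1.646
v -0.526 -0.169 -1.614
v -4.025 2.309 -2.003
v -3.389 1.902 -1.019
v -3.931 0.478 -2.821
v -3.295 0.071 -1.837
v -4.492 0.377 -1.719
v -4.55 1.509 -1.214
v -2.77 0.871 -2.626
v -2.828 2.003 -2.121
v -2.614 1.013 -1.403
v -3.678 0.708 -0.843
v -3.642 1.672 -2.997
v -4.706 1.367 -2.437
v -3.715 2.266 -1.439
v -3.605 0.114 -2.401
v -4.308 0.294 -2.332
v -3.934 0.055 -1.753
v -4.398 2.035 -1.554
v -4.024 1.796 -0.975
v -4.672 0.9 -1.387
v -3.296 0.584 -2.865
v -2.922 0.345 -2.286
v -3.386 2.325 -2.087
v -3.012 2.086 -1.508
v -2.648 1.48 -2.453
v -2.886 1.504 -1.087
v -2.831 0.428 -1.567
v -2.522 0.899 -2.031
v -2.556 1.564 -1.734
v -3.512 1.325 -0.757
v -3.456 0.249 -1.238
v -4.16 0.429 -1.169
v -4.194 1.094 -0.872
v -3.056 0.803 -0.983
v -3.864 2.131 -2.602
v -3.808 1.055 -3.083
v -3.126 1.286 -2.968
v -3.16 1.951 -2.671
v -4.489 1.952 -2.273
v -4.434 0.876 -2.753
v -4.764 0.816 -2.106
v -4.798 1.481 -1.809
v -4.264 1.577 -2.857
v 2.2 -0.403 3.149
v 3.084 -0.536 2.637
v 3.424 -1.749 3.54
v 2.54 -1.617 4.051
v 3.202 -0.176 3.076
v 3.542 -1.389 3.979
v 3.002 0.112 3.539
v 3.342 -1.101 4.442
v 2.547 0.236 3.877
v 2.887 -0.977 4.78
v 1.982 0.158 3.985
v 2.323 -1.056 4.887
v 1.486 -0.099 3.826
v 1.827 -1.312 4.729
v 1.217 -0.453 3.453
v 1.558 -1.666 4.356
v 1.26 -0.791 2.983
v 1.6 -2.004 3.886
v 1.601 -1.006 2.566
v 1.942 -2.219 3.468
v 2.132 -1.029 2.333
v 2.473 -2.242 3.236
v 2.685 -0.854 2.36
v 3.026 -2.067 3.263
f 2 1 4
f 2 4 3
f 4 1 5
f 4 5 3
f 5 1 6
f 5 6 3
f 6 1 7
f 6 7 3
f 7 1 8
f 7 8 3
f 8 1 9
f 8 9 3
f 9 1 10
f 9 10 3
f 10 1 11
f 10 11 3
f 11 1 12
f 11 12 3
f 12 1 13
f 12 13 3
f 13 1 2
f 13 2 3
f 14 51 30
f 51 25 54
f 30 54 19
f 51 54 30
f 14 30 26
f 30 19 31
f 26 31 15
f 30 31 26
f 14 26 35
f 26 15 36
f 35 36 21
f 26 36 35
f 14 35 47
f 35 21 50
f 47 50 24
f 35 50 47
f 14 47 51
f 47 24 55
f 51 55 25
f 47 55 51
f 15 31 42
f 31 19 45
f 42 45 23
f 31 45 42
f 19 54 32
f 54 25 53
f 32 53 18
f 54 53 32
f 25 55 52
f 55 24 48
f 52 48 16
f 55 48 52
f 24 50 49
f 50 21 37
f 49 37 20
f 50 37 49
f 21 36 41
f 36 15 38
f 41 38 22
f 36 38 41
f 17 43 29
f 43 23 44
f 29 44 18
f 43 44 29
f 17 29 27
f 29 18 28
f 27 28 16
f 29 28 27
f 17 27 34
f 27 16 33
f 34 33 20
f 27 33 34
f 17 34 39
f 34 20 40
f 39 40 22
f 34 40 39
f 17 39 43
f 39 22 46
f 43 46 23
f 39 46 43
f 18 44 32
f 44 23 45
f 32 45 19
f 44 45 32
f 16 28 52
f 28 18 53
f 52 53 25
f 28 53 52
f 20 33 49
f 33 16 48
f 49 48 24
f 33 48 49
f 22 40 41
f 40 20 37
f 41 37 21
f 40 37 41
f 23 46 42
f 46 22 38
f 42 38 15
f 46 38 42
f 57 56 60
f 57 60 58
f 58 60 61
f 58 61 59
f 60 56 62
f 60 62 61
f 61 62 63
f 61 63 59
f 62 56 64
f 62 64 63
f 63 64 65
f 63 65 59
f 64 56 66
f 64 66 65
f 65 66 67
f 65 67 59
f 66 56 68
f 66 68 67
f 67 68 69
f 67 69 59
f 68 56 70
f 68 70 69
f 69 70 71
f 69 71 59
f 70 56 72
f 70 72 71
f 71 72 73
f 71 73 59
f 72 56 74
f 72 74 73
f 73 74 75
f 73 75 59
f 74 56 76
f 74 76 75
f 75 76 77
f 75 77 59
f 76 56 78
f 76 78 77
f 77 78 79
f 77 79 59
f 78 56 57
f 78 57 79
f 79 57 58
f 79 58 59



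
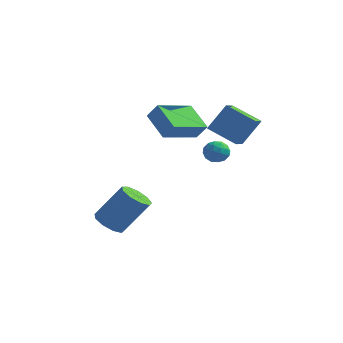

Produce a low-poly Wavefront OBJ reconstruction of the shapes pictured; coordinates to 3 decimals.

v -0.167 -0.018 2.053
v 0.371 0.277 1.803
v 0.249 -0.977 1.817
v 0.787 -0.682 1.567
v 0.672 -0.664 2.219
v 0.415 -0.071 2.365
v 0.205 -0.629 1.255
v -0.052 -0.036 1.401
v 0.601 -0.101 1.31
v 0.89 -0.123 1.906
v -0.27 -0.577 1.714
v 0.019 -0.599 2.31
v 0.066 0.214 1.949
v 0.554 -0.914 1.671
v 0.487 -0.903 2.054
v 0.803 -0.73 1.907
v 0.092 0.009 2.279
v 0.408 0.182 2.132
v 0.585 -0.371 2.377
v 0.212 -0.882 1.488
v 0.528 -0.709 1.341
v -0.183 0.03 1.713
v 0.133 0.203 1.566
v 0.035 -0.329 1.243
v 0.517 0.165 1.512
v 0.761 -0.399 1.373
v 0.419 -0.367 1.19
v 0.268 -0.019 1.276
v 0.687 0.152 1.862
v 0.931 -0.412 1.723
v 0.864 -0.401 2.106
v 0.713 -0.053 2.192
v 0.822 -0.07 1.572
v -0.311 -0.288 1.897
v -0.067 -0.852 1.758
v -0.093 -0.647 1.428
v -0.244 -0.299 1.514
v -0.141 -0.301 2.247
v 0.103 -0.865 2.108
v 0.352 -0.681 2.344
v 0.201 -0.333 2.43
v -0.202 -0.63 2.048
v -1.616 -1.811 2.812
v -2.848 -1.185 3.715
v -1.009 0.123 2.3
v -2.241 0.748 3.203
v -1.059 -1.788 3.557
v -2.291 -1.163 4.46
v -0.452 0.145 3.045
v -1.684 0.771 3.948
v -0.649 0.459 2.822
v -0.012 1.078 4.189
v -0.836 1.402 2.483
v -0.199 2.021 3.849
v 0.839 0.499 2.111
v 1.476 1.118 3.477
v 0.652 1.442 1.771
v 1.289 2.061 3.138
v -3.789 -2.956 -2.659
v -3.196 -3.556 -2.768
v -2.158 -2.843 -1.05
v -2.751 -2.244 -0.941
v -3.048 -3.074 -3.058
v -2.01 -2.361 -1.34
v -3.246 -2.537 -3.161
v -2.208 -1.824 -1.443
v -3.698 -2.197 -3.029
v -2.66 -1.484 -1.311
v -4.193 -2.212 -2.724
v -3.155 -1.499 -1.006
v -4.499 -2.575 -2.388
v -3.461 -1.862 -0.671
v -4.472 -3.117 -2.18
v -3.434 -2.404 -0.462
v -4.126 -3.584 -2.195
v -3.088 -2.871 -0.477
v -3.622 -3.757 -2.427
v -2.584 -3.044 -0.71
f 1 38 17
f 38 12 41
f 17 41 6
f 38 41 17
f 1 17 13
f 17 6 18
f 13 18 2
f 17 18 13
f 1 13 22
f 13 2 23
f 22 23 8
f 13 23 22
f 1 22 34
f 22 8 37
f 34 37 11
f 22 37 34
f 1 34 38
f 34 11 42
f 38 42 12
f 34 42 38
f 2 18 29
f 18 6 32
f 29 32 10
f 18 32 29
f 6 41 19
f 41 12 40
f 19 40 5
f 41 40 19
f 12 42 39
f 42 11 35
f 39 35 3
f 42 35 39
f 11 37 36
f 37 8 24
f 36 24 7
f 37 24 36
f 8 23 28
f 23 2 25
f 28 25 9
f 23 25 28
f 4 30 16
f 30 10 31
f 16 31 5
f 30 31 16
f 4 16 14
f 16 5 15
f 14 15 3
f 16 15 14
f 4 14 21
f 14 3 20
f 21 20 7
f 14 20 21
f 4 21 26
f 21 7 27
f 26 27 9
f 21 27 26
f 4 26 30
f 26 9 33
f 30 33 10
f 26 33 30
f 5 31 19
f 31 10 32
f 19 32 6
f 31 32 19
f 3 15 39
f 15 5 40
f 39 40 12
f 15 40 39
f 7 20 36
f 20 3 35
f 36 35 11
f 20 35 36
f 9 27 28
f 27 7 24
f 28 24 8
f 27 24 28
f 10 33 29
f 33 9 25
f 29 25 2
f 33 25 29
f 44 46 43
f 47 44 43
f 43 46 45
f 45 47 43
f 44 50 46
f 48 44 47
f 48 50 44
f 46 50 45
f 49 47 45
f 45 50 49
f 49 48 47
f 50 48 49
f 52 54 51
f 55 52 51
f 51 54 53
f 53 55 51
f 52 58 54
f 56 52 55
f 56 58 52
f 54 58 53
f 57 55 53
f 53 58 57
f 57 56 55
f 58 56 57
f 60 59 63
f 60 63 61
f 61 63 64
f 61 64 62
f 63 59 65
f 63 65 64
f 64 65 66
f 64 66 62
f 65 59 67
f 65 67 66
f 66 67 68
f 66 68 62
f 67 59 69
f 67 69 68
f 68 69 70
f 68 70 62
f 69 59 71
f 69 71 70
f 70 71 72
f 70 72 62
f 71 59 73
f 71 73 72
f 72 73 74
f 72 74 62
f 73 59 75
f 73 75 74
f 74 75 76
f 74 76 62
f 75 59 77
f 75 77 76
f 76 77 78
f 76 78 62
f 77 59 60
f 77 60 78
f 78 60 61
f 78 61 62



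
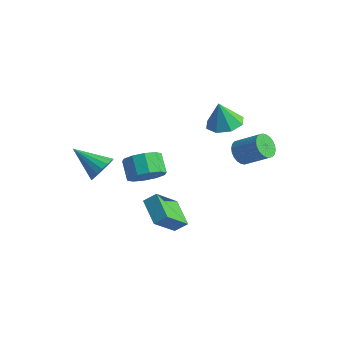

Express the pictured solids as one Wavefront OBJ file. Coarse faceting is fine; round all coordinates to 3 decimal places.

v -0.602 -2.995 -0.431
v -0.142 -3.463 0.109
v -2.238 -3.445 0.571
v -0.142 -3.092 0.277
v -0.247 -2.699 0.282
v -0.433 -2.374 0.124
v -0.658 -2.191 -0.162
v -0.871 -2.192 -0.509
v -1.021 -2.378 -0.838
v -1.076 -2.704 -1.074
v -1.023 -3.098 -1.163
v -0.873 -3.468 -1.084
v -0.661 -3.729 -0.856
v -0.436 -3.823 -0.53
v -0.248 -3.727 -0.182
v 1.381 -1.845 -0.576
v 1.915 -2.199 0.218
v 1.093 -1.708 0.99
v 0.559 -1.355 0.196
v 2.13 -1.622 0.08
v 1.307 -1.132 0.852
v 2.058 -1.131 -0.308
v 1.236 -0.64 0.464
v 1.728 -0.912 -0.799
v 0.906 -0.422 -0.027
v 1.266 -1.05 -1.204
v 0.443 -0.56 -0.432
v 0.847 -1.492 -1.37
v 0.025 -1.001 -0.598
v 0.633 -2.068 -1.232
v -0.19 -1.578 -0.46
v 0.704 -2.56 -0.844
v -0.118 -2.069 -0.072
v 1.034 -2.778 -0.353
v 0.212 -2.288 0.419
v 1.497 -2.64 0.052
v 0.674 -2.15 0.824
v 1.783 3.537 0.829
v 2.675 3.028 0.895
v 1.537 3.303 2.331
v 2.758 3.8 1.029
v 2.27 4.419 1.046
v 1.496 4.521 0.936
v 0.89 4.047 0.763
v 0.807 3.275 0.629
v 1.295 2.656 0.612
v 2.069 2.554 0.722
v 2.921 3.545 -0.915
v 3.289 3.83 -1.54
v 4.568 4.261 -0.59
v 4.199 3.975 0.035
v 3.136 4.075 -1.445
v 4.414 4.506 -0.495
v 2.949 4.239 -1.269
v 4.228 4.67 -0.318
v 2.759 4.297 -1.039
v 4.037 4.728 -0.088
v 2.593 4.241 -0.79
v 3.871 4.672 0.16
v 2.477 4.079 -0.56
v 3.755 4.51 0.39
v 2.428 3.835 -0.384
v 3.707 4.266 0.566
v 2.455 3.547 -0.289
v 3.733 3.978 0.661
v 2.552 3.259 -0.29
v 3.831 3.69 0.66
v 2.706 3.014 -0.385
v 3.984 3.445 0.565
v 2.892 2.85 -0.562
v 4.171 3.281 0.389
v 3.083 2.792 -0.792
v 4.361 3.223 0.159
v 3.249 2.848 -1.04
v 4.527 3.279 -0.09
v 3.365 3.01 -1.27
v 4.643 3.441 -0.32
v 3.413 3.254 -1.446
v 4.692 3.685 -0.496
v 3.387 3.542 -1.541
v 4.665 3.973 -0.591
v 1.026 -1.77 -2.702
v 1.497 -1.287 -2.185
v 1.082 -0.306 -4.121
v 1.553 0.177 -3.604
v 2.407 -2.437 -3.336
v 2.878 -1.954 -2.819
v 2.463 -0.973 -4.755
v 2.934 -0.49 -4.238
f 2 1 4
f 2 4 3
f 4 1 5
f 4 5 3
f 5 1 6
f 5 6 3
f 6 1 7
f 6 7 3
f 7 1 8
f 7 8 3
f 8 1 9
f 8 9 3
f 9 1 10
f 9 10 3
f 10 1 11
f 10 11 3
f 11 1 12
f 11 12 3
f 12 1 13
f 12 13 3
f 13 1 14
f 13 14 3
f 14 1 15
f 14 15 3
f 15 1 2
f 15 2 3
f 17 16 20
f 17 20 18
f 18 20 21
f 18 21 19
f 20 16 22
f 20 22 21
f 21 22 23
f 21 23 19
f 22 16 24
f 22 24 23
f 23 24 25
f 23 25 19
f 24 16 26
f 24 26 25
f 25 26 27
f 25 27 19
f 26 16 28
f 26 28 27
f 27 28 29
f 27 29 19
f 28 16 30
f 28 30 29
f 29 30 31
f 29 31 19
f 30 16 32
f 30 32 31
f 31 32 33
f 31 33 19
f 32 16 34
f 32 34 33
f 33 34 35
f 33 35 19
f 34 16 36
f 34 36 35
f 35 36 37
f 35 37 19
f 36 16 17
f 36 17 37
f 37 17 18
f 37 18 19
f 39 38 41
f 39 41 40
f 41 38 42
f 41 42 40
f 42 38 43
f 42 43 40
f 43 38 44
f 43 44 40
f 44 38 45
f 44 45 40
f 45 38 46
f 45 46 40
f 46 38 47
f 46 47 40
f 47 38 39
f 47 39 40
f 49 48 52
f 49 52 50
f 50 52 53
f 50 53 51
f 52 48 54
f 52 54 53
f 53 54 55
f 53 55 51
f 54 48 56
f 54 56 55
f 55 56 57
f 55 57 51
f 56 48 58
f 56 58 57
f 57 58 59
f 57 59 51
f 58 48 60
f 58 60 59
f 59 60 61
f 59 61 51
f 60 48 62
f 60 62 61
f 61 62 63
f 61 63 51
f 62 48 64
f 62 64 63
f 63 64 65
f 63 65 51
f 64 48 66
f 64 66 65
f 65 66 67
f 65 67 51
f 66 48 68
f 66 68 67
f 67 68 69
f 67 69 51
f 68 48 70
f 68 70 69
f 69 70 71
f 69 71 51
f 70 48 72
f 70 72 71
f 71 72 73
f 71 73 51
f 72 48 74
f 72 74 73
f 73 74 75
f 73 75 51
f 74 48 76
f 74 76 75
f 75 76 77
f 75 77 51
f 76 48 78
f 76 78 77
f 77 78 79
f 77 79 51
f 78 48 80
f 78 80 79
f 79 80 81
f 79 81 51
f 80 48 49
f 80 49 81
f 81 49 50
f 81 50 51
f 83 85 82
f 86 83 82
f 82 85 84
f 84 86 82
f 83 89 85
f 87 83 86
f 87 89 83
f 85 89 84
f 88 86 84
f 84 89 88
f 88 87 86
f 89 87 88



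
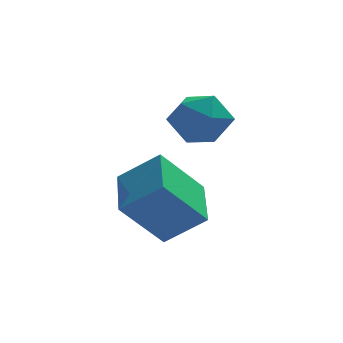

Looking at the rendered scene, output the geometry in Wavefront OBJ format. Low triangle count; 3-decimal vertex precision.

v -2.913 3.324 1.518
v -2.107 3.153 2.101
v -3.373 1.767 1.699
v -2.567 1.596 2.282
v -3.316 2.184 2.616
v -3.033 3.146 2.505
v -2.447 1.774 1.295
v -2.164 2.736 1.184
v -1.819 2.196 1.964
v -2.356 2.449 2.78
v -3.124 2.471 1.02
v -3.661 2.724 1.836
v -4.011 0.316 -1.79
v -5.246 0.05 -0.357
v -3.881 2.068 -1.352
v -5.116 1.801 0.081
v -2.864 -0.001 -0.861
v -4.099 -0.268 0.572
v -2.734 1.75 -0.423
v -3.969 1.484 1.01
f 1 12 6
f 1 6 2
f 1 2 8
f 1 8 11
f 1 11 12
f 2 6 10
f 6 12 5
f 12 11 3
f 11 8 7
f 8 2 9
f 4 10 5
f 4 5 3
f 4 3 7
f 4 7 9
f 4 9 10
f 5 10 6
f 3 5 12
f 7 3 11
f 9 7 8
f 10 9 2
f 14 16 13
f 17 14 13
f 13 16 15
f 15 17 13
f 14 20 16
f 18 14 17
f 18 20 14
f 16 20 15
f 19 17 15
f 15 20 19
f 19 18 17
f 20 18 19



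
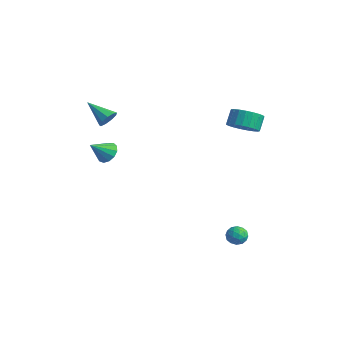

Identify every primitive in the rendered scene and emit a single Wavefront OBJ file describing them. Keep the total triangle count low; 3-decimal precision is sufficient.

v -2.109 -2.732 1.202
v -1.498 -2.535 1.528
v -2.251 -3.748 2.078
v -1.797 -2.333 1.714
v -2.195 -2.258 1.737
v -2.565 -2.333 1.59
v -2.791 -2.534 1.32
v -2.8 -2.799 1.012
v -2.59 -3.042 0.764
v -2.227 -3.186 0.656
v -1.826 -3.187 0.72
v -1.515 -3.042 0.938
v -1.393 -2.8 1.239
v -3.065 -1.954 3.059
v -2.754 -1.825 3.603
v -4.415 -2.346 3.921
v -2.953 -1.464 3.456
v -3.205 -1.333 3.122
v -3.39 -1.492 2.759
v -3.423 -1.867 2.536
v -3.289 -2.283 2.558
v -3.049 -2.545 2.814
v -2.817 -2.53 3.185
v -2.7 -2.246 3.497
v 2.288 2.89 3.116
v 3.054 2.658 3.57
v 2.758 3.217 4.357
v 1.992 3.45 3.904
v 3.164 2.974 3.385
v 2.868 3.534 4.173
v 3.122 3.277 3.155
v 2.826 3.836 3.942
v 2.936 3.512 2.918
v 2.64 4.072 3.705
v 2.638 3.64 2.715
v 2.342 4.2 3.502
v 2.279 3.639 2.581
v 1.984 4.198 3.369
v 1.922 3.508 2.54
v 1.627 4.067 3.328
v 1.628 3.27 2.599
v 1.333 3.829 3.386
v 1.449 2.966 2.747
v 1.153 3.526 3.534
v 1.414 2.65 2.959
v 1.118 3.209 3.746
v 1.53 2.375 3.198
v 1.235 2.934 3.986
v 1.778 2.189 3.423
v 1.482 2.748 4.21
v 2.113 2.124 3.595
v 1.818 2.684 4.382
v 2.479 2.192 3.684
v 2.183 2.752 4.472
v 2.812 2.381 3.675
v 2.516 2.94 4.462
v 3.31 1.604 -3.954
v 3.876 1.836 -4.147
v 3.784 0.764 -3.573
v 4.35 0.996 -3.766
v 4.034 1.28 -3.286
v 3.741 1.799 -3.521
v 3.919 0.801 -4.199
v 3.626 1.32 -4.434
v 4.252 1.34 -4.299
v 4.324 1.636 -3.734
v 3.336 0.964 -3.986
v 3.408 1.26 -3.421
v 3.551 1.794 -4.084
v 4.109 0.806 -3.636
v 3.923 0.973 -3.354
v 4.256 1.109 -3.467
v 3.472 1.772 -3.716
v 3.805 1.909 -3.829
v 3.898 1.582 -3.323
v 3.855 0.691 -3.891
v 4.188 0.828 -4.004
v 3.404 1.491 -4.253
v 3.737 1.627 -4.366
v 3.762 1.018 -4.397
v 4.105 1.639 -4.286
v 4.384 1.144 -4.063
v 4.13 1.03 -4.317
v 3.958 1.335 -4.455
v 4.147 1.813 -3.955
v 4.426 1.318 -3.731
v 4.24 1.485 -3.448
v 4.068 1.791 -3.587
v 4.368 1.521 -4.044
v 3.234 1.282 -3.989
v 3.513 0.787 -3.765
v 3.592 0.809 -4.133
v 3.42 1.115 -4.272
v 3.276 1.456 -3.657
v 3.555 0.961 -3.434
v 3.702 1.265 -3.265
v 3.53 1.57 -3.403
v 3.292 1.079 -3.676
f 2 1 4
f 2 4 3
f 4 1 5
f 4 5 3
f 5 1 6
f 5 6 3
f 6 1 7
f 6 7 3
f 7 1 8
f 7 8 3
f 8 1 9
f 8 9 3
f 9 1 10
f 9 10 3
f 10 1 11
f 10 11 3
f 11 1 12
f 11 12 3
f 12 1 13
f 12 13 3
f 13 1 2
f 13 2 3
f 15 14 17
f 15 17 16
f 17 14 18
f 17 18 16
f 18 14 19
f 18 19 16
f 19 14 20
f 19 20 16
f 20 14 21
f 20 21 16
f 21 14 22
f 21 22 16
f 22 14 23
f 22 23 16
f 23 14 24
f 23 24 16
f 24 14 15
f 24 15 16
f 26 25 29
f 26 29 27
f 27 29 30
f 27 30 28
f 29 25 31
f 29 31 30
f 30 31 32
f 30 32 28
f 31 25 33
f 31 33 32
f 32 33 34
f 32 34 28
f 33 25 35
f 33 35 34
f 34 35 36
f 34 36 28
f 35 25 37
f 35 37 36
f 36 37 38
f 36 38 28
f 37 25 39
f 37 39 38
f 38 39 40
f 38 40 28
f 39 25 41
f 39 41 40
f 40 41 42
f 40 42 28
f 41 25 43
f 41 43 42
f 42 43 44
f 42 44 28
f 43 25 45
f 43 45 44
f 44 45 46
f 44 46 28
f 45 25 47
f 45 47 46
f 46 47 48
f 46 48 28
f 47 25 49
f 47 49 48
f 48 49 50
f 48 50 28
f 49 25 51
f 49 51 50
f 50 51 52
f 50 52 28
f 51 25 53
f 51 53 52
f 52 53 54
f 52 54 28
f 53 25 55
f 53 55 54
f 54 55 56
f 54 56 28
f 55 25 26
f 55 26 56
f 56 26 27
f 56 27 28
f 57 94 73
f 94 68 97
f 73 97 62
f 94 97 73
f 57 73 69
f 73 62 74
f 69 74 58
f 73 74 69
f 57 69 78
f 69 58 79
f 78 79 64
f 69 79 78
f 57 78 90
f 78 64 93
f 90 93 67
f 78 93 90
f 57 90 94
f 90 67 98
f 94 98 68
f 90 98 94
f 58 74 85
f 74 62 88
f 85 88 66
f 74 88 85
f 62 97 75
f 97 68 96
f 75 96 61
f 97 96 75
f 68 98 95
f 98 67 91
f 95 91 59
f 98 91 95
f 67 93 92
f 93 64 80
f 92 80 63
f 93 80 92
f 64 79 84
f 79 58 81
f 84 81 65
f 79 81 84
f 60 86 72
f 86 66 87
f 72 87 61
f 86 87 72
f 60 72 70
f 72 61 71
f 70 71 59
f 72 71 70
f 60 70 77
f 70 59 76
f 77 76 63
f 70 76 77
f 60 77 82
f 77 63 83
f 82 83 65
f 77 83 82
f 60 82 86
f 82 65 89
f 86 89 66
f 82 89 86
f 61 87 75
f 87 66 88
f 75 88 62
f 87 88 75
f 59 71 95
f 71 61 96
f 95 96 68
f 71 96 95
f 63 76 92
f 76 59 91
f 92 91 67
f 76 91 92
f 65 83 84
f 83 63 80
f 84 80 64
f 83 80 84
f 66 89 85
f 89 65 81
f 85 81 58
f 89 81 85



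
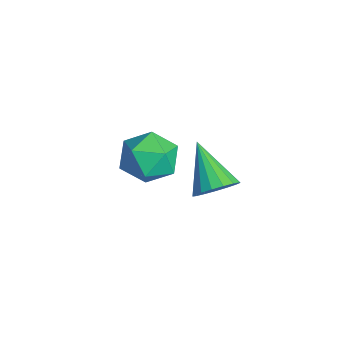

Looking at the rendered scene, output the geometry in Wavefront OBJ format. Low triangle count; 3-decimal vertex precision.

v -3.988 -0.942 -0.348
v -3.274 -0.646 -1.222
v -2.626 -2.014 0.402
v -1.912 -1.718 -0.472
v -2.223 -0.921 0.323
v -3.065 -0.259 -0.141
v -2.835 -2.401 -0.679
v -3.677 -1.739 -1.143
v -2.561 -1.547 -1.427
v -2.183 -0.633 -0.807
v -3.717 -2.027 -0.013
v -3.339 -1.113 0.607
v 1.114 -0.082 1.215
v 1.517 -0.717 1.565
v -0.374 -0.338 2.465
v 1.638 -0.401 1.774
v 1.639 -0.012 1.854
v 1.519 0.361 1.789
v 1.307 0.633 1.592
v 1.05 0.741 1.308
v 0.808 0.66 1.004
v 0.636 0.41 0.747
v 0.574 0.047 0.598
v 0.635 -0.345 0.591
v 0.806 -0.677 0.726
v 1.047 -0.873 0.973
v 1.304 -0.887 1.276
f 1 12 6
f 1 6 2
f 1 2 8
f 1 8 11
f 1 11 12
f 2 6 10
f 6 12 5
f 12 11 3
f 11 8 7
f 8 2 9
f 4 10 5
f 4 5 3
f 4 3 7
f 4 7 9
f 4 9 10
f 5 10 6
f 3 5 12
f 7 3 11
f 9 7 8
f 10 9 2
f 14 13 16
f 14 16 15
f 16 13 17
f 16 17 15
f 17 13 18
f 17 18 15
f 18 13 19
f 18 19 15
f 19 13 20
f 19 20 15
f 20 13 21
f 20 21 15
f 21 13 22
f 21 22 15
f 22 13 23
f 22 23 15
f 23 13 24
f 23 24 15
f 24 13 25
f 24 25 15
f 25 13 26
f 25 26 15
f 26 13 27
f 26 27 15
f 27 13 14
f 27 14 15



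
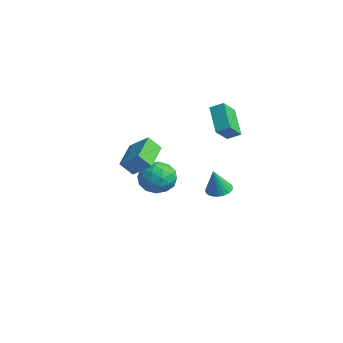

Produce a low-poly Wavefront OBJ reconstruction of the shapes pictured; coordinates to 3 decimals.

v -1.103 2.814 -3.684
v -0.645 2.278 -3.941
v -0.817 2.326 -2.156
v -0.458 2.501 -3.905
v -0.37 2.771 -3.835
v -0.393 3.048 -3.743
v -0.525 3.289 -3.641
v -0.744 3.457 -3.547
v -1.019 3.528 -3.473
v -1.306 3.49 -3.431
v -1.562 3.349 -3.428
v -1.749 3.126 -3.464
v -1.837 2.856 -3.533
v -1.813 2.579 -3.626
v -1.682 2.338 -3.727
v -1.462 2.17 -3.822
v -1.188 2.099 -3.896
v -0.901 2.137 -3.938
v -1.317 -0.133 -3.389
v -0.677 -0.727 -2.679
v -2.723 -0.273 -2.241
v -2.083 -0.867 -1.531
v -1.876 0.226 -1.694
v -1.007 0.313 -2.403
v -2.393 -1.313 -2.517
v -1.524 -1.226 -3.226
v -1.343 -1.456 -2.14
v -1.023 -0.505 -1.631
v -2.377 -0.495 -3.289
v -2.057 0.456 -2.78
v -0.874 -0.417 -3.135
v -2.526 -0.583 -1.785
v -2.404 0.06 -1.881
v -2.029 -0.289 -1.464
v -1.067 0.194 -2.973
v -0.692 -0.155 -2.555
v -1.396 0.405 -1.977
v -2.708 -0.845 -2.365
v -2.333 -1.194 -1.947
v -1.371 -0.711 -3.456
v -0.996 -1.06 -3.039
v -2.004 -1.405 -2.943
v -0.889 -1.195 -2.4
v -1.715 -1.278 -1.726
v -1.897 -1.54 -2.305
v -1.387 -1.489 -2.722
v -0.701 -0.636 -2.102
v -1.527 -0.719 -1.427
v -1.405 -0.076 -1.523
v -0.895 -0.025 -1.94
v -1.092 -1.065 -1.785
v -1.873 -0.281 -3.493
v -2.699 -0.364 -2.818
v -2.505 -0.975 -2.98
v -1.995 -0.924 -3.397
v -1.685 0.278 -3.194
v -2.511 0.195 -2.52
v -2.013 0.489 -2.198
v -1.503 0.54 -2.615
v -2.308 0.065 -3.135
v 4.246 -4.347 0.841
v 4.041 -4.957 1.567
v 2.922 -3.255 1.385
v 2.717 -3.866 2.111
v 5.083 -3.714 1.609
v 4.878 -4.325 2.335
v 3.759 -2.623 2.153
v 3.554 -3.233 2.879
v 0.167 2.642 0.539
v 0.646 1.764 1.354
v -1.272 2.956 1.723
v -0.793 2.078 2.538
v 0.613 3.242 0.922
v 1.092 2.364 1.737
v -0.826 3.556 2.106
v -0.347 2.678 2.921
f 2 1 4
f 2 4 3
f 4 1 5
f 4 5 3
f 5 1 6
f 5 6 3
f 6 1 7
f 6 7 3
f 7 1 8
f 7 8 3
f 8 1 9
f 8 9 3
f 9 1 10
f 9 10 3
f 10 1 11
f 10 11 3
f 11 1 12
f 11 12 3
f 12 1 13
f 12 13 3
f 13 1 14
f 13 14 3
f 14 1 15
f 14 15 3
f 15 1 16
f 15 16 3
f 16 1 17
f 16 17 3
f 17 1 18
f 17 18 3
f 18 1 2
f 18 2 3
f 19 56 35
f 56 30 59
f 35 59 24
f 56 59 35
f 19 35 31
f 35 24 36
f 31 36 20
f 35 36 31
f 19 31 40
f 31 20 41
f 40 41 26
f 31 41 40
f 19 40 52
f 40 26 55
f 52 55 29
f 40 55 52
f 19 52 56
f 52 29 60
f 56 60 30
f 52 60 56
f 20 36 47
f 36 24 50
f 47 50 28
f 36 50 47
f 24 59 37
f 59 30 58
f 37 58 23
f 59 58 37
f 30 60 57
f 60 29 53
f 57 53 21
f 60 53 57
f 29 55 54
f 55 26 42
f 54 42 25
f 55 42 54
f 26 41 46
f 41 20 43
f 46 43 27
f 41 43 46
f 22 48 34
f 48 28 49
f 34 49 23
f 48 49 34
f 22 34 32
f 34 23 33
f 32 33 21
f 34 33 32
f 22 32 39
f 32 21 38
f 39 38 25
f 32 38 39
f 22 39 44
f 39 25 45
f 44 45 27
f 39 45 44
f 22 44 48
f 44 27 51
f 48 51 28
f 44 51 48
f 23 49 37
f 49 28 50
f 37 50 24
f 49 50 37
f 21 33 57
f 33 23 58
f 57 58 30
f 33 58 57
f 25 38 54
f 38 21 53
f 54 53 29
f 38 53 54
f 27 45 46
f 45 25 42
f 46 42 26
f 45 42 46
f 28 51 47
f 51 27 43
f 47 43 20
f 51 43 47
f 62 64 61
f 65 62 61
f 61 64 63
f 63 65 61
f 62 68 64
f 66 62 65
f 66 68 62
f 64 68 63
f 67 65 63
f 63 68 67
f 67 66 65
f 68 66 67
f 70 72 69
f 73 70 69
f 69 72 71
f 71 73 69
f 70 76 72
f 74 70 73
f 74 76 70
f 72 76 71
f 75 73 71
f 71 76 75
f 75 74 73
f 76 74 75



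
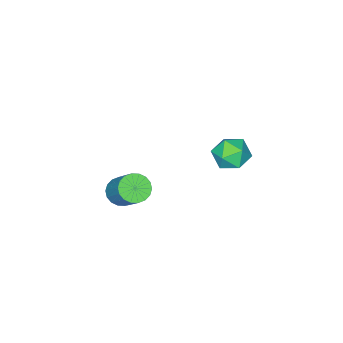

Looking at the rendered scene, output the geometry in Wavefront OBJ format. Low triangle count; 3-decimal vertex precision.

v -1.459 1.87 1.363
v -0.898 2.342 1.428
v -0.922 1.358 0.432
v -0.361 1.83 0.497
v -0.468 1.313 1.009
v -0.8 1.629 1.585
v -1.02 2.071 0.275
v -1.352 2.387 0.851
v -0.627 2.466 0.755
v -0.285 1.998 1.209
v -1.535 1.702 0.651
v -1.193 1.234 1.105
v 3.019 0.623 0.836
v 3.233 0.981 0.462
v 3.654 2.015 1.69
v 3.441 1.657 2.064
v 2.996 1.055 0.48
v 3.417 2.089 1.709
v 2.764 1.044 0.569
v 3.185 2.078 1.798
v 2.582 0.949 0.711
v 3.003 1.983 1.94
v 2.487 0.79 0.878
v 2.908 1.824 2.106
v 2.497 0.598 1.036
v 2.918 1.632 2.264
v 2.611 0.411 1.155
v 3.032 1.445 2.383
v 2.806 0.265 1.21
v 3.227 1.299 2.438
v 3.043 0.191 1.191
v 3.464 1.225 2.42
v 3.275 0.202 1.102
v 3.696 1.236 2.331
v 3.457 0.297 0.96
v 3.878 1.331 2.189
v 3.552 0.456 0.794
v 3.973 1.49 2.022
v 3.542 0.648 0.636
v 3.963 1.682 1.864
v 3.428 0.835 0.517
v 3.849 1.869 1.745
f 1 12 6
f 1 6 2
f 1 2 8
f 1 8 11
f 1 11 12
f 2 6 10
f 6 12 5
f 12 11 3
f 11 8 7
f 8 2 9
f 4 10 5
f 4 5 3
f 4 3 7
f 4 7 9
f 4 9 10
f 5 10 6
f 3 5 12
f 7 3 11
f 9 7 8
f 10 9 2
f 14 13 17
f 14 17 15
f 15 17 18
f 15 18 16
f 17 13 19
f 17 19 18
f 18 19 20
f 18 20 16
f 19 13 21
f 19 21 20
f 20 21 22
f 20 22 16
f 21 13 23
f 21 23 22
f 22 23 24
f 22 24 16
f 23 13 25
f 23 25 24
f 24 25 26
f 24 26 16
f 25 13 27
f 25 27 26
f 26 27 28
f 26 28 16
f 27 13 29
f 27 29 28
f 28 29 30
f 28 30 16
f 29 13 31
f 29 31 30
f 30 31 32
f 30 32 16
f 31 13 33
f 31 33 32
f 32 33 34
f 32 34 16
f 33 13 35
f 33 35 34
f 34 35 36
f 34 36 16
f 35 13 37
f 35 37 36
f 36 37 38
f 36 38 16
f 37 13 39
f 37 39 38
f 38 39 40
f 38 40 16
f 39 13 41
f 39 41 40
f 40 41 42
f 40 42 16
f 41 13 14
f 41 14 42
f 42 14 15
f 42 15 16



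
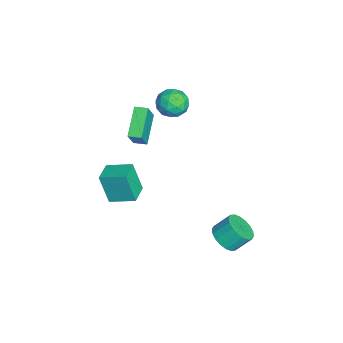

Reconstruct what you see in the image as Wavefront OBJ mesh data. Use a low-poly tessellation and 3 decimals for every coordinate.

v 3.751 2.433 -4.013
v 4.42 1.887 -3.416
v 4.298 2.86 -2.389
v 3.629 3.407 -2.987
v 4.702 2.173 -3.654
v 4.581 3.146 -2.627
v 4.797 2.511 -3.963
v 4.675 3.484 -2.936
v 4.684 2.833 -4.282
v 4.562 3.806 -3.255
v 4.386 3.076 -4.548
v 4.265 4.05 -3.521
v 3.963 3.192 -4.708
v 3.841 4.165 -3.681
v 3.497 3.158 -4.73
v 3.376 4.131 -3.703
v 3.082 2.98 -4.611
v 2.96 3.953 -3.584
v 2.799 2.694 -4.373
v 2.678 3.667 -3.346
v 2.705 2.356 -4.064
v 2.583 3.329 -3.037
v 2.818 2.034 -3.745
v 2.696 3.007 -2.718
v 3.115 1.79 -3.479
v 2.994 2.764 -2.452
v 3.539 1.675 -3.319
v 3.417 2.648 -2.292
v 4.004 1.709 -3.297
v 3.883 2.682 -2.27
v -1.457 0.22 3.96
v -0.724 -0.579 3.813
v -2.756 -0.981 4.007
v -2.023 -1.78 3.86
v -2.043 -1.223 4.801
v -1.241 -0.48 4.772
v -2.239 -1.08 3.048
v -1.437 -0.337 3.019
v -1.208 -1.382 3.249
v -1.086 -1.47 4.333
v -2.394 -0.09 3.487
v -2.272 -0.178 4.571
v -0.977 -0.074 3.882
v -2.503 -1.486 3.938
v -2.515 -1.159 4.491
v -2.084 -1.628 4.404
v -1.28 -0.016 4.446
v -0.85 -0.485 4.359
v -1.625 -0.864 4.94
v -2.63 -1.075 3.461
v -2.2 -1.544 3.374
v -1.396 0.068 3.416
v -0.965 -0.401 3.329
v -1.855 -0.696 2.88
v -0.83 -1.015 3.465
v -1.593 -1.721 3.492
v -1.721 -1.31 3.015
v -1.249 -0.873 2.998
v -0.759 -1.067 4.101
v -1.522 -1.773 4.129
v -1.534 -1.446 4.682
v -1.062 -1.009 4.665
v -1.043 -1.539 3.77
v -1.958 0.213 3.691
v -2.721 -0.493 3.719
v -2.418 -0.551 3.155
v -1.946 -0.114 3.138
v -1.887 0.161 4.328
v -2.65 -0.545 4.355
v -2.231 -0.687 4.822
v -1.759 -0.25 4.805
v -2.437 -0.021 4.05
v -0.467 -4.205 -3.546
v -0.806 -4.803 -1.467
v -0.07 -2.565 -3.01
v -0.409 -3.164 -0.931
v 0.909 -4.576 -3.429
v 0.57 -5.175 -1.35
v 1.306 -2.937 -2.893
v 0.967 -3.535 -0.814
v 1.055 -3.022 2.646
v -0.746 -2.68 3.77
v 1.243 -2.205 2.699
v -0.557 -1.863 3.824
v 1.917 -3.317 4.116
v 0.117 -2.975 5.241
v 2.106 -2.5 4.17
v 0.305 -2.158 5.294
f 2 1 5
f 2 5 3
f 3 5 6
f 3 6 4
f 5 1 7
f 5 7 6
f 6 7 8
f 6 8 4
f 7 1 9
f 7 9 8
f 8 9 10
f 8 10 4
f 9 1 11
f 9 11 10
f 10 11 12
f 10 12 4
f 11 1 13
f 11 13 12
f 12 13 14
f 12 14 4
f 13 1 15
f 13 15 14
f 14 15 16
f 14 16 4
f 15 1 17
f 15 17 16
f 16 17 18
f 16 18 4
f 17 1 19
f 17 19 18
f 18 19 20
f 18 20 4
f 19 1 21
f 19 21 20
f 20 21 22
f 20 22 4
f 21 1 23
f 21 23 22
f 22 23 24
f 22 24 4
f 23 1 25
f 23 25 24
f 24 25 26
f 24 26 4
f 25 1 27
f 25 27 26
f 26 27 28
f 26 28 4
f 27 1 29
f 27 29 28
f 28 29 30
f 28 30 4
f 29 1 2
f 29 2 30
f 30 2 3
f 30 3 4
f 31 68 47
f 68 42 71
f 47 71 36
f 68 71 47
f 31 47 43
f 47 36 48
f 43 48 32
f 47 48 43
f 31 43 52
f 43 32 53
f 52 53 38
f 43 53 52
f 31 52 64
f 52 38 67
f 64 67 41
f 52 67 64
f 31 64 68
f 64 41 72
f 68 72 42
f 64 72 68
f 32 48 59
f 48 36 62
f 59 62 40
f 48 62 59
f 36 71 49
f 71 42 70
f 49 70 35
f 71 70 49
f 42 72 69
f 72 41 65
f 69 65 33
f 72 65 69
f 41 67 66
f 67 38 54
f 66 54 37
f 67 54 66
f 38 53 58
f 53 32 55
f 58 55 39
f 53 55 58
f 34 60 46
f 60 40 61
f 46 61 35
f 60 61 46
f 34 46 44
f 46 35 45
f 44 45 33
f 46 45 44
f 34 44 51
f 44 33 50
f 51 50 37
f 44 50 51
f 34 51 56
f 51 37 57
f 56 57 39
f 51 57 56
f 34 56 60
f 56 39 63
f 60 63 40
f 56 63 60
f 35 61 49
f 61 40 62
f 49 62 36
f 61 62 49
f 33 45 69
f 45 35 70
f 69 70 42
f 45 70 69
f 37 50 66
f 50 33 65
f 66 65 41
f 50 65 66
f 39 57 58
f 57 37 54
f 58 54 38
f 57 54 58
f 40 63 59
f 63 39 55
f 59 55 32
f 63 55 59
f 74 76 73
f 77 74 73
f 73 76 75
f 75 77 73
f 74 80 76
f 78 74 77
f 78 80 74
f 76 80 75
f 79 77 75
f 75 80 79
f 79 78 77
f 80 78 79
f 82 84 81
f 85 82 81
f 81 84 83
f 83 85 81
f 82 88 84
f 86 82 85
f 86 88 82
f 84 88 83
f 87 85 83
f 83 88 87
f 87 86 85
f 88 86 87

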